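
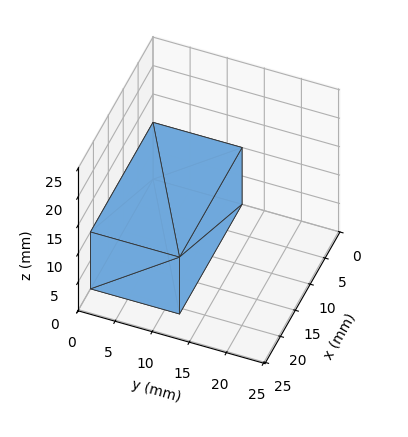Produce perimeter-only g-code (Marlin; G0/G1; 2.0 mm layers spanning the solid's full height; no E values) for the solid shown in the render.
Reading the render: the shape is a rectangular box, roughly 21 × 12 mm footprint and 10 mm tall (dimensions read to the nearest mm from the axis ticks). For the g-code, the solid's height is divided into equal slices at the stated Δz and each level perimeter traced with G1 moves after a G0 lift.

; perimeter-only toolpath
G21 ; units = mm
G90 ; absolute positioning
G28 ; home
; layer 1
G0 Z2.0
G0 X0.0 Y0.0
G1 X21.0 Y0.0
G1 X21.0 Y12.0
G1 X0.0 Y12.0
G1 X0.0 Y0.0
; layer 2
G0 Z4.0
G0 X0.0 Y0.0
G1 X21.0 Y0.0
G1 X21.0 Y12.0
G1 X0.0 Y12.0
G1 X0.0 Y0.0
; layer 3
G0 Z6.0
G0 X0.0 Y0.0
G1 X21.0 Y0.0
G1 X21.0 Y12.0
G1 X0.0 Y12.0
G1 X0.0 Y0.0
; layer 4
G0 Z8.0
G0 X0.0 Y0.0
G1 X21.0 Y0.0
G1 X21.0 Y12.0
G1 X0.0 Y12.0
G1 X0.0 Y0.0
; layer 5
G0 Z10.0
G0 X0.0 Y0.0
G1 X21.0 Y0.0
G1 X21.0 Y12.0
G1 X0.0 Y12.0
G1 X0.0 Y0.0
M2 ; end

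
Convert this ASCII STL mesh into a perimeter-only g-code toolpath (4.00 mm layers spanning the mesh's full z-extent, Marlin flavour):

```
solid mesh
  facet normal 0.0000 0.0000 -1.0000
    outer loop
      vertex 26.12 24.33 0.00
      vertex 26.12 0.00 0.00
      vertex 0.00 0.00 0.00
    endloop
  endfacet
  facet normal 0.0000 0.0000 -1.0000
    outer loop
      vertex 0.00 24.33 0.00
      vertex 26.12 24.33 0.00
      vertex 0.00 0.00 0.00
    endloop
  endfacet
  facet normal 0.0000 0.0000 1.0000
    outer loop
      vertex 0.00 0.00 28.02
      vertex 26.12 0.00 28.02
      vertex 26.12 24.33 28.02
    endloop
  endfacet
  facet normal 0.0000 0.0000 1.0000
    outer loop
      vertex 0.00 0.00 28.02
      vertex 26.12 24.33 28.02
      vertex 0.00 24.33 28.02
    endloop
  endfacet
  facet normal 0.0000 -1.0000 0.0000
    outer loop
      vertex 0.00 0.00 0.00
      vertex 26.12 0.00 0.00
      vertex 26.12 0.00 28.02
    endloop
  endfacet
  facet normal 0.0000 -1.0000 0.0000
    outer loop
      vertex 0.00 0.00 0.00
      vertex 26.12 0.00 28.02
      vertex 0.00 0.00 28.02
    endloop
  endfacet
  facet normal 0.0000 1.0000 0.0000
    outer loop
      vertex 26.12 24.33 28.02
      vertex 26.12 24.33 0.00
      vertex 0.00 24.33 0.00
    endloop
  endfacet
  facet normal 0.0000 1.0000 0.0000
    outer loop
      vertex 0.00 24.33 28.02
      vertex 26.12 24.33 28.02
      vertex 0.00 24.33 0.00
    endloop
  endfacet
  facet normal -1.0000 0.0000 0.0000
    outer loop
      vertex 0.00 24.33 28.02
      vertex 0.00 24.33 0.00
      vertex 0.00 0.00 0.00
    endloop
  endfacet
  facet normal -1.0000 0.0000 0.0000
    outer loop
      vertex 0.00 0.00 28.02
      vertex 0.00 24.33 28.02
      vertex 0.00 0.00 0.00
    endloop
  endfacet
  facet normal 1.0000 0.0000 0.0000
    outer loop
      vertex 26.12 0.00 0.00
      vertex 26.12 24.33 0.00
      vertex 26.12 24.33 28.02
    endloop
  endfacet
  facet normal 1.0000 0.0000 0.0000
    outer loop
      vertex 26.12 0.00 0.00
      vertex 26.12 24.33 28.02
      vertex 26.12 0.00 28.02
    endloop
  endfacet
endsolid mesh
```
; perimeter-only toolpath
G21 ; units = mm
G90 ; absolute positioning
G28 ; home
; layer 1
G0 Z4.00
G0 X0.00 Y0.00
G1 X26.12 Y0.00
G1 X26.12 Y24.33
G1 X0.00 Y24.33
G1 X0.00 Y0.00
; layer 2
G0 Z8.01
G0 X0.00 Y0.00
G1 X26.12 Y0.00
G1 X26.12 Y24.33
G1 X0.00 Y24.33
G1 X0.00 Y0.00
; layer 3
G0 Z12.01
G0 X0.00 Y0.00
G1 X26.12 Y0.00
G1 X26.12 Y24.33
G1 X0.00 Y24.33
G1 X0.00 Y0.00
; layer 4
G0 Z16.01
G0 X0.00 Y0.00
G1 X26.12 Y0.00
G1 X26.12 Y24.33
G1 X0.00 Y24.33
G1 X0.00 Y0.00
; layer 5
G0 Z20.01
G0 X0.00 Y0.00
G1 X26.12 Y0.00
G1 X26.12 Y24.33
G1 X0.00 Y24.33
G1 X0.00 Y0.00
; layer 6
G0 Z24.02
G0 X0.00 Y0.00
G1 X26.12 Y0.00
G1 X26.12 Y24.33
G1 X0.00 Y24.33
G1 X0.00 Y0.00
; layer 7
G0 Z28.02
G0 X0.00 Y0.00
G1 X26.12 Y0.00
G1 X26.12 Y24.33
G1 X0.00 Y24.33
G1 X0.00 Y0.00
M2 ; end

The solid is a rectangular box, roughly 26.1 × 24.3 mm footprint and 28 mm tall. Slicing at Δz = 4.00 mm — 7 equal slices spanning the solid's height, so layer i sits at z = i·h/7 — gives 7 non-empty perimeters. Each is a 4-segment closed polygon; G0 lifts to the layer z and rapids to the start vertex, then G1 traces the edges.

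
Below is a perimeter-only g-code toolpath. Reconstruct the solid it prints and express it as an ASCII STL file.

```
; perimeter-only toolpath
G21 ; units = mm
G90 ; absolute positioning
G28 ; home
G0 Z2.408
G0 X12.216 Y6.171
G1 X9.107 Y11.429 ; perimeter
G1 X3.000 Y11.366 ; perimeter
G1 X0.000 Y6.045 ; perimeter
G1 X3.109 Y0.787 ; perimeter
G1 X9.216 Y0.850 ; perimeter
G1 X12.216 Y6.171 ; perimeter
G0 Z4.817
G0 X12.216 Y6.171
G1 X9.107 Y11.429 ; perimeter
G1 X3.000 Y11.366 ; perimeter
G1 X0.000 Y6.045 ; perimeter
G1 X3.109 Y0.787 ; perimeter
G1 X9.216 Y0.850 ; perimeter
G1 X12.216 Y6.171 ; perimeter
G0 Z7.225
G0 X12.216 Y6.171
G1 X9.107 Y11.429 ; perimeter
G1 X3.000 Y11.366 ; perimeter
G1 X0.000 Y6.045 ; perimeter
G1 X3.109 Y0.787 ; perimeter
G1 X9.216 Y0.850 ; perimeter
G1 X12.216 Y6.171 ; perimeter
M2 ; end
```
solid part
  facet normal 0.0000 0.0000 -1.0000
    outer loop
      vertex 3.000 11.366 0.000
      vertex 9.107 11.429 0.000
      vertex 12.216 6.171 0.000
    endloop
  endfacet
  facet normal 0.0000 0.0000 -1.0000
    outer loop
      vertex 0.000 6.045 0.000
      vertex 3.000 11.366 0.000
      vertex 12.216 6.171 0.000
    endloop
  endfacet
  facet normal 0.0000 0.0000 -1.0000
    outer loop
      vertex 3.109 0.787 0.000
      vertex 0.000 6.045 0.000
      vertex 12.216 6.171 0.000
    endloop
  endfacet
  facet normal 0.0000 0.0000 -1.0000
    outer loop
      vertex 9.216 0.850 0.000
      vertex 3.109 0.787 0.000
      vertex 12.216 6.171 0.000
    endloop
  endfacet
  facet normal 0.0000 0.0000 1.0000
    outer loop
      vertex 12.216 6.171 7.225
      vertex 9.107 11.429 7.225
      vertex 3.000 11.366 7.225
    endloop
  endfacet
  facet normal 0.0000 0.0000 1.0000
    outer loop
      vertex 12.216 6.171 7.225
      vertex 3.000 11.366 7.225
      vertex 0.000 6.045 7.225
    endloop
  endfacet
  facet normal 0.0000 0.0000 1.0000
    outer loop
      vertex 12.216 6.171 7.225
      vertex 0.000 6.045 7.225
      vertex 3.109 0.787 7.225
    endloop
  endfacet
  facet normal 0.0000 0.0000 1.0000
    outer loop
      vertex 12.216 6.171 7.225
      vertex 3.109 0.787 7.225
      vertex 9.216 0.850 7.225
    endloop
  endfacet
  facet normal 0.8608 0.5090 0.0000
    outer loop
      vertex 12.216 6.171 0.000
      vertex 9.107 11.429 0.000
      vertex 9.107 11.429 7.225
    endloop
  endfacet
  facet normal 0.8608 0.5090 0.0000
    outer loop
      vertex 12.216 6.171 0.000
      vertex 9.107 11.429 7.225
      vertex 12.216 6.171 7.225
    endloop
  endfacet
  facet normal -0.0103 0.9999 0.0000
    outer loop
      vertex 9.107 11.429 0.000
      vertex 3.000 11.366 0.000
      vertex 3.000 11.366 7.225
    endloop
  endfacet
  facet normal -0.0103 0.9999 0.0000
    outer loop
      vertex 9.107 11.429 0.000
      vertex 3.000 11.366 7.225
      vertex 9.107 11.429 7.225
    endloop
  endfacet
  facet normal -0.8711 0.4911 0.0000
    outer loop
      vertex 3.000 11.366 0.000
      vertex 0.000 6.045 0.000
      vertex 0.000 6.045 7.225
    endloop
  endfacet
  facet normal -0.8711 0.4911 0.0000
    outer loop
      vertex 3.000 11.366 0.000
      vertex 0.000 6.045 7.225
      vertex 3.000 11.366 7.225
    endloop
  endfacet
  facet normal -0.8608 -0.5090 0.0000
    outer loop
      vertex 0.000 6.045 0.000
      vertex 3.109 0.787 0.000
      vertex 3.109 0.787 7.225
    endloop
  endfacet
  facet normal -0.8608 -0.5090 0.0000
    outer loop
      vertex 0.000 6.045 0.000
      vertex 3.109 0.787 7.225
      vertex 0.000 6.045 7.225
    endloop
  endfacet
  facet normal 0.0103 -0.9999 0.0000
    outer loop
      vertex 3.109 0.787 0.000
      vertex 9.216 0.850 0.000
      vertex 9.216 0.850 7.225
    endloop
  endfacet
  facet normal 0.0103 -0.9999 0.0000
    outer loop
      vertex 3.109 0.787 0.000
      vertex 9.216 0.850 7.225
      vertex 3.109 0.787 7.225
    endloop
  endfacet
  facet normal 0.8711 -0.4911 0.0000
    outer loop
      vertex 9.216 0.850 0.000
      vertex 12.216 6.171 0.000
      vertex 12.216 6.171 7.225
    endloop
  endfacet
  facet normal 0.8711 -0.4911 0.0000
    outer loop
      vertex 9.216 0.850 0.000
      vertex 12.216 6.171 7.225
      vertex 9.216 0.850 7.225
    endloop
  endfacet
endsolid part

The G0 Z moves step by Δz≈2.408 mm. Every layer's G1 loop is the same polygon, so the solid is a straight extrusion of it from z=0 to z≈7.22. Closing with flat bottom and top caps and triangulating gives 20 facets — a regular 6-sided prism (a cylinder approximated with 6 flat sides), circumscribed radius ≈ 6.11 mm, height ≈ 7.22 mm.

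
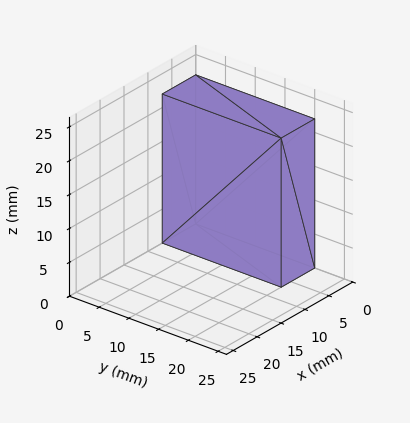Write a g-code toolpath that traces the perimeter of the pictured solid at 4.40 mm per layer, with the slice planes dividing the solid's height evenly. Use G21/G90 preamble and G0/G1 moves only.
Reading the render: the shape is a rectangular box, roughly 7 × 20 mm footprint and 22 mm tall (dimensions read to the nearest mm from the axis ticks). For the g-code, the solid's height is divided into equal slices at the stated Δz and each level perimeter traced with G1 moves after a G0 lift.

; perimeter-only toolpath
G21 ; units = mm
G90 ; absolute positioning
G28 ; home
; layer 1
G0 Z4.40
G0 X0.00 Y0.00
G1 X7.00 Y0.00
G1 X7.00 Y20.00
G1 X0.00 Y20.00
G1 X0.00 Y0.00
; layer 2
G0 Z8.80
G0 X0.00 Y0.00
G1 X7.00 Y0.00
G1 X7.00 Y20.00
G1 X0.00 Y20.00
G1 X0.00 Y0.00
; layer 3
G0 Z13.20
G0 X0.00 Y0.00
G1 X7.00 Y0.00
G1 X7.00 Y20.00
G1 X0.00 Y20.00
G1 X0.00 Y0.00
; layer 4
G0 Z17.60
G0 X0.00 Y0.00
G1 X7.00 Y0.00
G1 X7.00 Y20.00
G1 X0.00 Y20.00
G1 X0.00 Y0.00
; layer 5
G0 Z22.00
G0 X0.00 Y0.00
G1 X7.00 Y0.00
G1 X7.00 Y20.00
G1 X0.00 Y20.00
G1 X0.00 Y0.00
M2 ; end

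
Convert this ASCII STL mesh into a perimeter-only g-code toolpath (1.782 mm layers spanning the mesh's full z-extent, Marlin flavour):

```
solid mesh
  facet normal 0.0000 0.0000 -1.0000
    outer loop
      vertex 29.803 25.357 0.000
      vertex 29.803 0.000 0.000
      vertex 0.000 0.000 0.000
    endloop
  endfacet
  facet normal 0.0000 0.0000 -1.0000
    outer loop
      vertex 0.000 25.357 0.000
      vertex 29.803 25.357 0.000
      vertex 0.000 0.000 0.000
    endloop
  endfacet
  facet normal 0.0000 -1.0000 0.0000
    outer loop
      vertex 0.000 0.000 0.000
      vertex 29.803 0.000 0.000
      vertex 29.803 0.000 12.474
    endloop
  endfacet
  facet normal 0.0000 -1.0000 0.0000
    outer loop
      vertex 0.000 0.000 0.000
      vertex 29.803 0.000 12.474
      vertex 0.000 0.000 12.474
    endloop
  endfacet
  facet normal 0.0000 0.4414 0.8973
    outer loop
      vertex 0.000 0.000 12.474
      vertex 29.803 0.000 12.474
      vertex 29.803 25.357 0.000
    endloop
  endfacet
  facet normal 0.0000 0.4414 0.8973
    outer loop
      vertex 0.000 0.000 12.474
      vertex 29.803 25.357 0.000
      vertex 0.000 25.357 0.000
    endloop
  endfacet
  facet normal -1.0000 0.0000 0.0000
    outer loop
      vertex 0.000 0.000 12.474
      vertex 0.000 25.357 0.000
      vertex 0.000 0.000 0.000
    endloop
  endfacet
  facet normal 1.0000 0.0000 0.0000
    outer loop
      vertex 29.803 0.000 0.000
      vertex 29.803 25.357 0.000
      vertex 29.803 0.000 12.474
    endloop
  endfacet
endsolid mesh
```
; perimeter-only toolpath
G21 ; units = mm
G90 ; absolute positioning
G28 ; home
; layer 1
G0 Z1.782
G0 X0.000 Y0.000
G1 X29.803 Y0.000
G1 X29.803 Y21.735
G1 X0.000 Y21.735
G1 X0.000 Y0.000
; layer 2
G0 Z3.564
G0 X0.000 Y0.000
G1 X29.803 Y0.000
G1 X29.803 Y18.112
G1 X0.000 Y18.112
G1 X0.000 Y0.000
; layer 3
G0 Z5.346
G0 X0.000 Y0.000
G1 X29.803 Y0.000
G1 X29.803 Y14.490
G1 X0.000 Y14.490
G1 X0.000 Y0.000
; layer 4
G0 Z7.128
G0 X0.000 Y0.000
G1 X29.803 Y0.000
G1 X29.803 Y10.867
G1 X0.000 Y10.867
G1 X0.000 Y0.000
; layer 5
G0 Z8.910
G0 X0.000 Y0.000
G1 X29.803 Y0.000
G1 X29.803 Y7.245
G1 X0.000 Y7.245
G1 X0.000 Y0.000
; layer 6
G0 Z10.692
G0 X0.000 Y0.000
G1 X29.803 Y0.000
G1 X29.803 Y3.622
G1 X0.000 Y3.622
G1 X0.000 Y0.000
M2 ; end

The solid is a wedge (ramp): 29.8 × 25.4 mm base, rising to 12.5 mm along the y=0 edge and sloping linearly to z=0 at y=25.4. Slicing at Δz = 1.782 mm — 7 equal slices spanning the solid's height, so layer i sits at z = i·h/7 — gives 6 non-empty perimeters. Each is a 4-segment closed polygon; G0 lifts to the layer z and rapids to the start vertex, then G1 traces the edges. The cross-section shrinks linearly with z (the slice at the apex is degenerate and omitted).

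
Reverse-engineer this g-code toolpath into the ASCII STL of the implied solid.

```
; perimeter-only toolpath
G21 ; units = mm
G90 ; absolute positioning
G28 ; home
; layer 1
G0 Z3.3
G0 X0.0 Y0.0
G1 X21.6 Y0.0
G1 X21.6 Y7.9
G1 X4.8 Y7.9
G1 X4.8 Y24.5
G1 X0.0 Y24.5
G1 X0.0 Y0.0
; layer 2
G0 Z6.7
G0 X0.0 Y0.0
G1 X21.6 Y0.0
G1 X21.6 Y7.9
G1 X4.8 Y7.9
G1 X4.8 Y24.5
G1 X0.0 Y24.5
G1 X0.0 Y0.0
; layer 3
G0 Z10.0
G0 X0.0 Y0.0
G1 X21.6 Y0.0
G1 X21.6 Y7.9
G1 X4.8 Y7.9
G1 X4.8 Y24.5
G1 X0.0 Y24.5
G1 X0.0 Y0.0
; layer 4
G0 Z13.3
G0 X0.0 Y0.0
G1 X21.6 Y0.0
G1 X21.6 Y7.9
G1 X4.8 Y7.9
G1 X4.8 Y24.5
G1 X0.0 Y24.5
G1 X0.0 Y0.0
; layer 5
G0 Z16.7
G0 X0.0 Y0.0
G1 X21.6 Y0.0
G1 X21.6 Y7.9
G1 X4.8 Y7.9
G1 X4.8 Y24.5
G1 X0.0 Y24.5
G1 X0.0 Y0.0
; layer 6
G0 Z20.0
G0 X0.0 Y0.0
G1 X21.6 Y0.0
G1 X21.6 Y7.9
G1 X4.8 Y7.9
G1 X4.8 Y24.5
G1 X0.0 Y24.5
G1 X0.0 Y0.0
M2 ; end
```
solid part
  facet normal 0.0000 0.0000 -1.0000
    outer loop
      vertex 21.6 7.9 0.0
      vertex 21.6 0.0 0.0
      vertex 0.0 0.0 0.0
    endloop
  endfacet
  facet normal 0.0000 0.0000 -1.0000
    outer loop
      vertex 4.8 7.9 0.0
      vertex 21.6 7.9 0.0
      vertex 0.0 0.0 0.0
    endloop
  endfacet
  facet normal 0.0000 0.0000 -1.0000
    outer loop
      vertex 4.8 24.5 0.0
      vertex 4.8 7.9 0.0
      vertex 0.0 0.0 0.0
    endloop
  endfacet
  facet normal 0.0000 0.0000 -1.0000
    outer loop
      vertex 0.0 24.5 0.0
      vertex 4.8 24.5 0.0
      vertex 0.0 0.0 0.0
    endloop
  endfacet
  facet normal 0.0000 0.0000 1.0000
    outer loop
      vertex 0.0 0.0 20.0
      vertex 21.6 0.0 20.0
      vertex 21.6 7.9 20.0
    endloop
  endfacet
  facet normal 0.0000 0.0000 1.0000
    outer loop
      vertex 0.0 0.0 20.0
      vertex 21.6 7.9 20.0
      vertex 4.8 7.9 20.0
    endloop
  endfacet
  facet normal 0.0000 0.0000 1.0000
    outer loop
      vertex 0.0 0.0 20.0
      vertex 4.8 7.9 20.0
      vertex 4.8 24.5 20.0
    endloop
  endfacet
  facet normal 0.0000 0.0000 1.0000
    outer loop
      vertex 0.0 0.0 20.0
      vertex 4.8 24.5 20.0
      vertex 0.0 24.5 20.0
    endloop
  endfacet
  facet normal 0.0000 -1.0000 0.0000
    outer loop
      vertex 0.0 0.0 0.0
      vertex 21.6 0.0 0.0
      vertex 21.6 0.0 20.0
    endloop
  endfacet
  facet normal 0.0000 -1.0000 0.0000
    outer loop
      vertex 0.0 0.0 0.0
      vertex 21.6 0.0 20.0
      vertex 0.0 0.0 20.0
    endloop
  endfacet
  facet normal 1.0000 0.0000 0.0000
    outer loop
      vertex 21.6 0.0 0.0
      vertex 21.6 7.9 0.0
      vertex 21.6 7.9 20.0
    endloop
  endfacet
  facet normal 1.0000 0.0000 0.0000
    outer loop
      vertex 21.6 0.0 0.0
      vertex 21.6 7.9 20.0
      vertex 21.6 0.0 20.0
    endloop
  endfacet
  facet normal 0.0000 1.0000 0.0000
    outer loop
      vertex 21.6 7.9 0.0
      vertex 4.8 7.9 0.0
      vertex 4.8 7.9 20.0
    endloop
  endfacet
  facet normal 0.0000 1.0000 0.0000
    outer loop
      vertex 21.6 7.9 0.0
      vertex 4.8 7.9 20.0
      vertex 21.6 7.9 20.0
    endloop
  endfacet
  facet normal 1.0000 0.0000 0.0000
    outer loop
      vertex 4.8 7.9 0.0
      vertex 4.8 24.5 0.0
      vertex 4.8 24.5 20.0
    endloop
  endfacet
  facet normal 1.0000 0.0000 0.0000
    outer loop
      vertex 4.8 7.9 0.0
      vertex 4.8 24.5 20.0
      vertex 4.8 7.9 20.0
    endloop
  endfacet
  facet normal 0.0000 1.0000 0.0000
    outer loop
      vertex 4.8 24.5 0.0
      vertex 0.0 24.5 0.0
      vertex 0.0 24.5 20.0
    endloop
  endfacet
  facet normal 0.0000 1.0000 0.0000
    outer loop
      vertex 4.8 24.5 0.0
      vertex 0.0 24.5 20.0
      vertex 4.8 24.5 20.0
    endloop
  endfacet
  facet normal -1.0000 0.0000 0.0000
    outer loop
      vertex 0.0 24.5 0.0
      vertex 0.0 0.0 0.0
      vertex 0.0 0.0 20.0
    endloop
  endfacet
  facet normal -1.0000 0.0000 0.0000
    outer loop
      vertex 0.0 24.5 0.0
      vertex 0.0 0.0 20.0
      vertex 0.0 24.5 20.0
    endloop
  endfacet
endsolid part

The G0 Z moves step by Δz≈3.3 mm. Every layer's G1 loop is the same polygon, so the solid is a straight extrusion of it from z=0 to z≈20. Closing with flat bottom and top caps and triangulating gives 20 facets — an L-shaped prism: outer 21.6 × 24.5 mm, arm thicknesses ≈ 7.9 mm (horizontal) and 4.8 mm (vertical), extruded 20 mm in z.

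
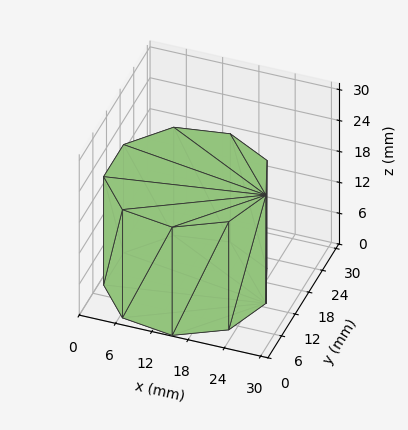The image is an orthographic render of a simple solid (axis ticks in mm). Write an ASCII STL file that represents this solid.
Reading the render: the shape is a regular 9-sided prism (a cylinder approximated with 9 flat sides), circumscribed radius ≈ 13 mm, height ≈ 21 mm (dimensions read to the nearest mm from the axis ticks). For the STL, each face is triangulated and given an outward normal.

solid part
  facet normal 0.0000 0.0000 -1.0000
    outer loop
      vertex 15.3 25.8 0.0
      vertex 23.0 21.4 0.0
      vertex 26.0 13.0 0.0
    endloop
  endfacet
  facet normal 0.0000 0.0000 -1.0000
    outer loop
      vertex 6.5 24.3 0.0
      vertex 15.3 25.8 0.0
      vertex 26.0 13.0 0.0
    endloop
  endfacet
  facet normal 0.0000 0.0000 -1.0000
    outer loop
      vertex 0.8 17.4 0.0
      vertex 6.5 24.3 0.0
      vertex 26.0 13.0 0.0
    endloop
  endfacet
  facet normal 0.0000 0.0000 -1.0000
    outer loop
      vertex 0.8 8.6 0.0
      vertex 0.8 17.4 0.0
      vertex 26.0 13.0 0.0
    endloop
  endfacet
  facet normal 0.0000 0.0000 -1.0000
    outer loop
      vertex 6.5 1.7 0.0
      vertex 0.8 8.6 0.0
      vertex 26.0 13.0 0.0
    endloop
  endfacet
  facet normal 0.0000 0.0000 -1.0000
    outer loop
      vertex 15.3 0.2 0.0
      vertex 6.5 1.7 0.0
      vertex 26.0 13.0 0.0
    endloop
  endfacet
  facet normal 0.0000 0.0000 -1.0000
    outer loop
      vertex 23.0 4.6 0.0
      vertex 15.3 0.2 0.0
      vertex 26.0 13.0 0.0
    endloop
  endfacet
  facet normal 0.0000 0.0000 1.0000
    outer loop
      vertex 26.0 13.0 21.0
      vertex 23.0 21.4 21.0
      vertex 15.3 25.8 21.0
    endloop
  endfacet
  facet normal 0.0000 0.0000 1.0000
    outer loop
      vertex 26.0 13.0 21.0
      vertex 15.3 25.8 21.0
      vertex 6.5 24.3 21.0
    endloop
  endfacet
  facet normal 0.0000 0.0000 1.0000
    outer loop
      vertex 26.0 13.0 21.0
      vertex 6.5 24.3 21.0
      vertex 0.8 17.4 21.0
    endloop
  endfacet
  facet normal 0.0000 0.0000 1.0000
    outer loop
      vertex 26.0 13.0 21.0
      vertex 0.8 17.4 21.0
      vertex 0.8 8.6 21.0
    endloop
  endfacet
  facet normal 0.0000 0.0000 1.0000
    outer loop
      vertex 26.0 13.0 21.0
      vertex 0.8 8.6 21.0
      vertex 6.5 1.7 21.0
    endloop
  endfacet
  facet normal 0.0000 0.0000 1.0000
    outer loop
      vertex 26.0 13.0 21.0
      vertex 6.5 1.7 21.0
      vertex 15.3 0.2 21.0
    endloop
  endfacet
  facet normal 0.0000 0.0000 1.0000
    outer loop
      vertex 26.0 13.0 21.0
      vertex 15.3 0.2 21.0
      vertex 23.0 4.6 21.0
    endloop
  endfacet
  facet normal 0.9417 0.3363 0.0000
    outer loop
      vertex 26.0 13.0 0.0
      vertex 23.0 21.4 0.0
      vertex 23.0 21.4 21.0
    endloop
  endfacet
  facet normal 0.9417 0.3363 0.0000
    outer loop
      vertex 26.0 13.0 0.0
      vertex 23.0 21.4 21.0
      vertex 26.0 13.0 21.0
    endloop
  endfacet
  facet normal 0.4961 0.8682 0.0000
    outer loop
      vertex 23.0 21.4 0.0
      vertex 15.3 25.8 0.0
      vertex 15.3 25.8 21.0
    endloop
  endfacet
  facet normal 0.4961 0.8682 0.0000
    outer loop
      vertex 23.0 21.4 0.0
      vertex 15.3 25.8 21.0
      vertex 23.0 21.4 21.0
    endloop
  endfacet
  facet normal -0.1680 0.9858 0.0000
    outer loop
      vertex 15.3 25.8 0.0
      vertex 6.5 24.3 0.0
      vertex 6.5 24.3 21.0
    endloop
  endfacet
  facet normal -0.1680 0.9858 0.0000
    outer loop
      vertex 15.3 25.8 0.0
      vertex 6.5 24.3 21.0
      vertex 15.3 25.8 21.0
    endloop
  endfacet
  facet normal -0.7710 0.6369 0.0000
    outer loop
      vertex 6.5 24.3 0.0
      vertex 0.8 17.4 0.0
      vertex 0.8 17.4 21.0
    endloop
  endfacet
  facet normal -0.7710 0.6369 0.0000
    outer loop
      vertex 6.5 24.3 0.0
      vertex 0.8 17.4 21.0
      vertex 6.5 24.3 21.0
    endloop
  endfacet
  facet normal -1.0000 0.0000 0.0000
    outer loop
      vertex 0.8 17.4 0.0
      vertex 0.8 8.6 0.0
      vertex 0.8 8.6 21.0
    endloop
  endfacet
  facet normal -1.0000 0.0000 0.0000
    outer loop
      vertex 0.8 17.4 0.0
      vertex 0.8 8.6 21.0
      vertex 0.8 17.4 21.0
    endloop
  endfacet
  facet normal -0.7710 -0.6369 0.0000
    outer loop
      vertex 0.8 8.6 0.0
      vertex 6.5 1.7 0.0
      vertex 6.5 1.7 21.0
    endloop
  endfacet
  facet normal -0.7710 -0.6369 0.0000
    outer loop
      vertex 0.8 8.6 0.0
      vertex 6.5 1.7 21.0
      vertex 0.8 8.6 21.0
    endloop
  endfacet
  facet normal -0.1680 -0.9858 0.0000
    outer loop
      vertex 6.5 1.7 0.0
      vertex 15.3 0.2 0.0
      vertex 15.3 0.2 21.0
    endloop
  endfacet
  facet normal -0.1680 -0.9858 0.0000
    outer loop
      vertex 6.5 1.7 0.0
      vertex 15.3 0.2 21.0
      vertex 6.5 1.7 21.0
    endloop
  endfacet
  facet normal 0.4961 -0.8682 0.0000
    outer loop
      vertex 15.3 0.2 0.0
      vertex 23.0 4.6 0.0
      vertex 23.0 4.6 21.0
    endloop
  endfacet
  facet normal 0.4961 -0.8682 0.0000
    outer loop
      vertex 15.3 0.2 0.0
      vertex 23.0 4.6 21.0
      vertex 15.3 0.2 21.0
    endloop
  endfacet
  facet normal 0.9417 -0.3363 0.0000
    outer loop
      vertex 23.0 4.6 0.0
      vertex 26.0 13.0 0.0
      vertex 26.0 13.0 21.0
    endloop
  endfacet
  facet normal 0.9417 -0.3363 0.0000
    outer loop
      vertex 23.0 4.6 0.0
      vertex 26.0 13.0 21.0
      vertex 23.0 4.6 21.0
    endloop
  endfacet
endsolid part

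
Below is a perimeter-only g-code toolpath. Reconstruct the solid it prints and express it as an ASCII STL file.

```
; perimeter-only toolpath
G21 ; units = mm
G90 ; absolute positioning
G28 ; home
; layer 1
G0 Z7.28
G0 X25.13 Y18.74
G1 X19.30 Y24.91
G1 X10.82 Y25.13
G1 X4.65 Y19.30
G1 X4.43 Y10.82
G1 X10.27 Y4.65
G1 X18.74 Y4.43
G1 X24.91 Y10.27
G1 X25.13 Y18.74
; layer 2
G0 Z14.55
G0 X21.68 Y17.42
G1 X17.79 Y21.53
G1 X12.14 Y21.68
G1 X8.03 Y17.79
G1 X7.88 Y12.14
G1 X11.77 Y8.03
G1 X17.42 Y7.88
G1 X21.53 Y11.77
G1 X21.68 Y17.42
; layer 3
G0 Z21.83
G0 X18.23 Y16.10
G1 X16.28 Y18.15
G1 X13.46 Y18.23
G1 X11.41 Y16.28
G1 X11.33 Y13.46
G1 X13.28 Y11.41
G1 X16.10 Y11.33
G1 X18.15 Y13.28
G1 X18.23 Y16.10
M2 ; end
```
solid part
  facet normal 0.0000 0.0000 -1.0000
    outer loop
      vertex 9.50 28.58 0.00
      vertex 20.80 28.28 0.00
      vertex 28.58 20.06 0.00
    endloop
  endfacet
  facet normal 0.0000 0.0000 -1.0000
    outer loop
      vertex 1.28 20.80 0.00
      vertex 9.50 28.58 0.00
      vertex 28.58 20.06 0.00
    endloop
  endfacet
  facet normal 0.0000 0.0000 -1.0000
    outer loop
      vertex 0.98 9.50 0.00
      vertex 1.28 20.80 0.00
      vertex 28.58 20.06 0.00
    endloop
  endfacet
  facet normal 0.0000 0.0000 -1.0000
    outer loop
      vertex 8.76 1.28 0.00
      vertex 0.98 9.50 0.00
      vertex 28.58 20.06 0.00
    endloop
  endfacet
  facet normal 0.0000 0.0000 -1.0000
    outer loop
      vertex 20.06 0.98 0.00
      vertex 8.76 1.28 0.00
      vertex 28.58 20.06 0.00
    endloop
  endfacet
  facet normal 0.0000 0.0000 -1.0000
    outer loop
      vertex 28.28 8.76 0.00
      vertex 20.06 0.98 0.00
      vertex 28.58 20.06 0.00
    endloop
  endfacet
  facet normal 0.6575 0.6223 0.4247
    outer loop
      vertex 28.58 20.06 0.00
      vertex 20.80 28.28 0.00
      vertex 14.78 14.78 29.10
    endloop
  endfacet
  facet normal 0.0240 0.9050 0.4248
    outer loop
      vertex 20.80 28.28 0.00
      vertex 9.50 28.58 0.00
      vertex 14.78 14.78 29.10
    endloop
  endfacet
  facet normal -0.6223 0.6575 0.4247
    outer loop
      vertex 9.50 28.58 0.00
      vertex 1.28 20.80 0.00
      vertex 14.78 14.78 29.10
    endloop
  endfacet
  facet normal -0.9050 0.0240 0.4248
    outer loop
      vertex 1.28 20.80 0.00
      vertex 0.98 9.50 0.00
      vertex 14.78 14.78 29.10
    endloop
  endfacet
  facet normal -0.6575 -0.6223 0.4247
    outer loop
      vertex 0.98 9.50 0.00
      vertex 8.76 1.28 0.00
      vertex 14.78 14.78 29.10
    endloop
  endfacet
  facet normal -0.0240 -0.9050 0.4248
    outer loop
      vertex 8.76 1.28 0.00
      vertex 20.06 0.98 0.00
      vertex 14.78 14.78 29.10
    endloop
  endfacet
  facet normal 0.6223 -0.6575 0.4247
    outer loop
      vertex 20.06 0.98 0.00
      vertex 28.28 8.76 0.00
      vertex 14.78 14.78 29.10
    endloop
  endfacet
  facet normal 0.9050 -0.0240 0.4248
    outer loop
      vertex 28.28 8.76 0.00
      vertex 28.58 20.06 0.00
      vertex 14.78 14.78 29.10
    endloop
  endfacet
endsolid part

The G0 Z moves step by Δz≈7.28 mm. The G1 loops shrink linearly with z, so the solid tapers from its base footprint up to z≈29.1. Closing with a flat bottom cap and the tapered top and triangulating gives 14 facets — a regular 8-sided pyramid, base circumscribed radius ≈ 14.8 mm, apex at z ≈ 29.1 mm.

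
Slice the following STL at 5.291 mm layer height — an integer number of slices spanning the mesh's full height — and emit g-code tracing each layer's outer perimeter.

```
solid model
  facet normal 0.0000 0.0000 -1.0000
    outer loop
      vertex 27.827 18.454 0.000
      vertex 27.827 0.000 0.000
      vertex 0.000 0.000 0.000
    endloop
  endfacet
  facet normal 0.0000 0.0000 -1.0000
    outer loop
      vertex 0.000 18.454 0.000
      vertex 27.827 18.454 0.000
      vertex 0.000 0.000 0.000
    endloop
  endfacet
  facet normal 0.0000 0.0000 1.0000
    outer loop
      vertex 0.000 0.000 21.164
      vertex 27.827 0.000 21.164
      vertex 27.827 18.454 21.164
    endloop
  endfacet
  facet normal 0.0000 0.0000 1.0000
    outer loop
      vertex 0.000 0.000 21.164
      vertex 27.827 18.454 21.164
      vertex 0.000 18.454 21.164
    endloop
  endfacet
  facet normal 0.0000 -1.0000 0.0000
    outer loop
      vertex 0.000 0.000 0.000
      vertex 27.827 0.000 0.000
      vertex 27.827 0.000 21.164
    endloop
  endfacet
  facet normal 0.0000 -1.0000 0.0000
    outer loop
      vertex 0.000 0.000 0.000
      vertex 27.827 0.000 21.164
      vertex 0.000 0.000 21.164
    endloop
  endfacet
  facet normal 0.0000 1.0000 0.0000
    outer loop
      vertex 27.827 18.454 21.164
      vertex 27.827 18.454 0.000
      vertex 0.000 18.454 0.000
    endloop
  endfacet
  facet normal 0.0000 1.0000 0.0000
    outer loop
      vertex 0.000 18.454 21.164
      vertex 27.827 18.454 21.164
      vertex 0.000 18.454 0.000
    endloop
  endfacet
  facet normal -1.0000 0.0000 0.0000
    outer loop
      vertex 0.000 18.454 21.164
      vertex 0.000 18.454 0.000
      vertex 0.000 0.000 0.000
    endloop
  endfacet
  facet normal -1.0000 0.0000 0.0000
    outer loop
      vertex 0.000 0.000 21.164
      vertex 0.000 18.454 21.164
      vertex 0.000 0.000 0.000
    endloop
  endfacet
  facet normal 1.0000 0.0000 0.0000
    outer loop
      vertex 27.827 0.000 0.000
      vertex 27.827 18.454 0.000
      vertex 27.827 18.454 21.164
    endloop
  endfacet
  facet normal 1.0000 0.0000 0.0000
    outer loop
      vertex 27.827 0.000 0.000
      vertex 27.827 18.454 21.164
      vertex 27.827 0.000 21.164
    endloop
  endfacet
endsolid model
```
; perimeter-only toolpath
G21 ; units = mm
G90 ; absolute positioning
G28 ; home
; layer 1
G0 Z5.291
G0 X0.000 Y0.000
G1 X27.827 Y0.000
G1 X27.827 Y18.454
G1 X0.000 Y18.454
G1 X0.000 Y0.000
; layer 2
G0 Z10.582
G0 X0.000 Y0.000
G1 X27.827 Y0.000
G1 X27.827 Y18.454
G1 X0.000 Y18.454
G1 X0.000 Y0.000
; layer 3
G0 Z15.873
G0 X0.000 Y0.000
G1 X27.827 Y0.000
G1 X27.827 Y18.454
G1 X0.000 Y18.454
G1 X0.000 Y0.000
; layer 4
G0 Z21.164
G0 X0.000 Y0.000
G1 X27.827 Y0.000
G1 X27.827 Y18.454
G1 X0.000 Y18.454
G1 X0.000 Y0.000
M2 ; end

The solid is a rectangular box, roughly 27.8 × 18.5 mm footprint and 21.2 mm tall. Slicing at Δz = 5.291 mm — 4 equal slices spanning the solid's height, so layer i sits at z = i·h/4 — gives 4 non-empty perimeters. Each is a 4-segment closed polygon; G0 lifts to the layer z and rapids to the start vertex, then G1 traces the edges.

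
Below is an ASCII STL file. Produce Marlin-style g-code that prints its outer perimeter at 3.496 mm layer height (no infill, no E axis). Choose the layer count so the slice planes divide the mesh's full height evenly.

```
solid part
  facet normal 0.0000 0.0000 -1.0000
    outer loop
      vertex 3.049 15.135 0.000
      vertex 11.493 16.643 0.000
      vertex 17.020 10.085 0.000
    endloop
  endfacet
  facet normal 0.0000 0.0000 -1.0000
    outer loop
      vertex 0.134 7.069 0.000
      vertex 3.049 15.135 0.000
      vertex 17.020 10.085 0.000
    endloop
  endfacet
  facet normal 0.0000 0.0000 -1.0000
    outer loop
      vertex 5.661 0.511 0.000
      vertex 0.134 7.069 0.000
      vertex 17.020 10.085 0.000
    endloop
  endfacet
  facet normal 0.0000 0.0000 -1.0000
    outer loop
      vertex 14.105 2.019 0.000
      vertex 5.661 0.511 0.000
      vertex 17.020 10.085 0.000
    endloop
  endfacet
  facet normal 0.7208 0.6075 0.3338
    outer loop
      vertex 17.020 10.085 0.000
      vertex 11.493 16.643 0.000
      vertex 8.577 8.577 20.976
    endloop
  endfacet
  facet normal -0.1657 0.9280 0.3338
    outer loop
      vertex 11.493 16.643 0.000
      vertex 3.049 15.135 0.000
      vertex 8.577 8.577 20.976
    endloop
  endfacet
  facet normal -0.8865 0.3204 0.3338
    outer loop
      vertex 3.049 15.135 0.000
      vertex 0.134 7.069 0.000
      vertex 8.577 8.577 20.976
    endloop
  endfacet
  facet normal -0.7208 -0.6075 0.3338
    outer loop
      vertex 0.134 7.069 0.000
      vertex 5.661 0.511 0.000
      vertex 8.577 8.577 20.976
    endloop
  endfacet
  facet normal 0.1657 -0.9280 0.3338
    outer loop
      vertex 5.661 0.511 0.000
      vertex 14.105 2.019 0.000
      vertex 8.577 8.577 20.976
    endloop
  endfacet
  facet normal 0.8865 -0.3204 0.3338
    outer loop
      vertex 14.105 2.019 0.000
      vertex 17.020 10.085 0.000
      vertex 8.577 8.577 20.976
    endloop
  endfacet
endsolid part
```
; perimeter-only toolpath
G21 ; units = mm
G90 ; absolute positioning
G28 ; home
; layer 1
G0 Z3.496
G0 X15.613 Y9.834
G1 X11.007 Y15.299
G1 X3.970 Y14.042
G1 X1.541 Y7.320
G1 X6.147 Y1.855
G1 X13.184 Y3.112
G1 X15.613 Y9.834
; layer 2
G0 Z6.992
G0 X14.206 Y9.582
G1 X10.521 Y13.954
G1 X4.892 Y12.949
G1 X2.948 Y7.572
G1 X6.633 Y3.200
G1 X12.262 Y4.205
G1 X14.206 Y9.582
; layer 3
G0 Z10.488
G0 X12.799 Y9.331
G1 X10.035 Y12.610
G1 X5.813 Y11.856
G1 X4.356 Y7.823
G1 X7.119 Y4.544
G1 X11.341 Y5.298
G1 X12.799 Y9.331
; layer 4
G0 Z13.984
G0 X11.391 Y9.080
G1 X9.549 Y11.266
G1 X6.734 Y10.763
G1 X5.763 Y8.074
G1 X7.605 Y5.888
G1 X10.420 Y6.391
G1 X11.391 Y9.080
; layer 5
G0 Z17.480
G0 X9.984 Y8.828
G1 X9.063 Y9.921
G1 X7.656 Y9.670
G1 X7.170 Y8.326
G1 X8.091 Y7.233
G1 X9.498 Y7.484
G1 X9.984 Y8.828
M2 ; end

The solid is a regular 6-sided pyramid, base circumscribed radius ≈ 8.58 mm, apex at z ≈ 21 mm. Slicing at Δz = 3.496 mm — 6 equal slices spanning the solid's height, so layer i sits at z = i·h/6 — gives 5 non-empty perimeters. Each is a 6-segment closed polygon; G0 lifts to the layer z and rapids to the start vertex, then G1 traces the edges. The cross-section shrinks linearly with z (the slice at the apex is degenerate and omitted).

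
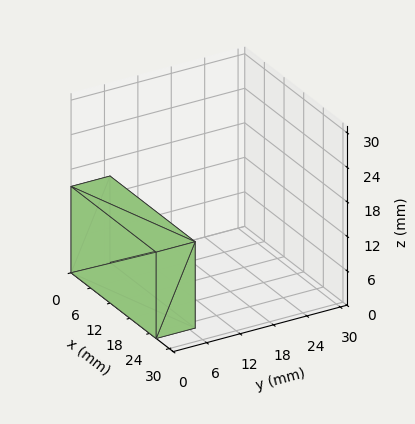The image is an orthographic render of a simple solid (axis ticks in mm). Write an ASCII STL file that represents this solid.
Reading the render: the shape is a rectangular box, roughly 26 × 7 mm footprint and 15 mm tall (dimensions read to the nearest mm from the axis ticks). For the STL, each face is triangulated and given an outward normal.

solid part
  facet normal 0.0000 0.0000 -1.0000
    outer loop
      vertex 26.00 7.00 0.00
      vertex 26.00 0.00 0.00
      vertex 0.00 0.00 0.00
    endloop
  endfacet
  facet normal 0.0000 0.0000 -1.0000
    outer loop
      vertex 0.00 7.00 0.00
      vertex 26.00 7.00 0.00
      vertex 0.00 0.00 0.00
    endloop
  endfacet
  facet normal 0.0000 0.0000 1.0000
    outer loop
      vertex 0.00 0.00 15.00
      vertex 26.00 0.00 15.00
      vertex 26.00 7.00 15.00
    endloop
  endfacet
  facet normal 0.0000 0.0000 1.0000
    outer loop
      vertex 0.00 0.00 15.00
      vertex 26.00 7.00 15.00
      vertex 0.00 7.00 15.00
    endloop
  endfacet
  facet normal 0.0000 -1.0000 0.0000
    outer loop
      vertex 0.00 0.00 0.00
      vertex 26.00 0.00 0.00
      vertex 26.00 0.00 15.00
    endloop
  endfacet
  facet normal 0.0000 -1.0000 0.0000
    outer loop
      vertex 0.00 0.00 0.00
      vertex 26.00 0.00 15.00
      vertex 0.00 0.00 15.00
    endloop
  endfacet
  facet normal 0.0000 1.0000 0.0000
    outer loop
      vertex 26.00 7.00 15.00
      vertex 26.00 7.00 0.00
      vertex 0.00 7.00 0.00
    endloop
  endfacet
  facet normal 0.0000 1.0000 0.0000
    outer loop
      vertex 0.00 7.00 15.00
      vertex 26.00 7.00 15.00
      vertex 0.00 7.00 0.00
    endloop
  endfacet
  facet normal -1.0000 0.0000 0.0000
    outer loop
      vertex 0.00 7.00 15.00
      vertex 0.00 7.00 0.00
      vertex 0.00 0.00 0.00
    endloop
  endfacet
  facet normal -1.0000 0.0000 0.0000
    outer loop
      vertex 0.00 0.00 15.00
      vertex 0.00 7.00 15.00
      vertex 0.00 0.00 0.00
    endloop
  endfacet
  facet normal 1.0000 0.0000 0.0000
    outer loop
      vertex 26.00 0.00 0.00
      vertex 26.00 7.00 0.00
      vertex 26.00 7.00 15.00
    endloop
  endfacet
  facet normal 1.0000 0.0000 0.0000
    outer loop
      vertex 26.00 0.00 0.00
      vertex 26.00 7.00 15.00
      vertex 26.00 0.00 15.00
    endloop
  endfacet
endsolid part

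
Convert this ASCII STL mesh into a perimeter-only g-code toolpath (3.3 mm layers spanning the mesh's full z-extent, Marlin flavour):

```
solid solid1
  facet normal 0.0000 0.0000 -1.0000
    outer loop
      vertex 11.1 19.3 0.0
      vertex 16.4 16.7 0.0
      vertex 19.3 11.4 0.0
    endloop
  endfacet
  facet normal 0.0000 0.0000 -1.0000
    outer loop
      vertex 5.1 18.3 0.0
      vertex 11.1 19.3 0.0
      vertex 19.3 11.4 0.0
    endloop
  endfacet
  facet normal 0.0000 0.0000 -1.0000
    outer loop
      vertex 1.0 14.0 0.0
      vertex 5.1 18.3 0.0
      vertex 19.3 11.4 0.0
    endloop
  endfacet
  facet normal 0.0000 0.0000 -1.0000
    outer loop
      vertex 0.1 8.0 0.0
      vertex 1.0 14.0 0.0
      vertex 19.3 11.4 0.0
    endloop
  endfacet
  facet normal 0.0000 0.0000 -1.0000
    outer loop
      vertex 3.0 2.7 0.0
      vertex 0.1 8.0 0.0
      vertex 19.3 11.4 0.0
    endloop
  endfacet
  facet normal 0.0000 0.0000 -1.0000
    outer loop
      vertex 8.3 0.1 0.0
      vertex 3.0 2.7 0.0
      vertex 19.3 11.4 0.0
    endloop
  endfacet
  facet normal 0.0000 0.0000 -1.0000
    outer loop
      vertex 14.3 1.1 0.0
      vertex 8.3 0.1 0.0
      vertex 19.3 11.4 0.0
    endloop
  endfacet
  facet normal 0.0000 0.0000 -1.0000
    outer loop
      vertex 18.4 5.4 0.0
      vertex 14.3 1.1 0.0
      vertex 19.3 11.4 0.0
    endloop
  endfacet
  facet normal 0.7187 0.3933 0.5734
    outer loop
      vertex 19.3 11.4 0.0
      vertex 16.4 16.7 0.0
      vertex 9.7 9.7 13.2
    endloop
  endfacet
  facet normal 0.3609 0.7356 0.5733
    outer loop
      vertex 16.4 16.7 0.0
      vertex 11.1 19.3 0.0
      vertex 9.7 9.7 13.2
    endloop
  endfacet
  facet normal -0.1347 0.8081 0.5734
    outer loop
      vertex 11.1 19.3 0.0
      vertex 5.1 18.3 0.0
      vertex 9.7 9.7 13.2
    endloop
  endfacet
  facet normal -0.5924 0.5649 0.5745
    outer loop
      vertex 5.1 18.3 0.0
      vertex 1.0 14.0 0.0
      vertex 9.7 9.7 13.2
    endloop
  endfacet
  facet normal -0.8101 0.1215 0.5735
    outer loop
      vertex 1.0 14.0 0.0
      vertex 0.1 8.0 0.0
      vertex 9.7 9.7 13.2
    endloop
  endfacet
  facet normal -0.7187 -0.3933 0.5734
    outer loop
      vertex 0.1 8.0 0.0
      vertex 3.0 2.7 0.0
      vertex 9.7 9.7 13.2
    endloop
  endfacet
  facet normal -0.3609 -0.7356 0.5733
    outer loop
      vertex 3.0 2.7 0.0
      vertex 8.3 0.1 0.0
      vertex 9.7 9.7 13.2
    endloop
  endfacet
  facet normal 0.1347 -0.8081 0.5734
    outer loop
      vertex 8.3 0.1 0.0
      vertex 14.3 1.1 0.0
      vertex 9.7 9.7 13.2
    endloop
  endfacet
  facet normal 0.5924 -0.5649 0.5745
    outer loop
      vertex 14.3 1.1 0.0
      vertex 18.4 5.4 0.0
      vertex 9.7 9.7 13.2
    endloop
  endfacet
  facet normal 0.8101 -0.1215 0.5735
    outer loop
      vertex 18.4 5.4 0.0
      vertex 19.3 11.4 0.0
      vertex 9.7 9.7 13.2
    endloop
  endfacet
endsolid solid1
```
; perimeter-only toolpath
G21 ; units = mm
G90 ; absolute positioning
G28 ; home
; layer 1
G0 Z3.3
G0 X16.9 Y11.0
G1 X14.7 Y14.9
G1 X10.8 Y16.9
G1 X6.2 Y16.2
G1 X3.2 Y12.9
G1 X2.5 Y8.4
G1 X4.7 Y4.5
G1 X8.7 Y2.5
G1 X13.2 Y3.2
G1 X16.2 Y6.5
G1 X16.9 Y11.0
; layer 2
G0 Z6.6
G0 X14.5 Y10.6
G1 X13.0 Y13.2
G1 X10.4 Y14.5
G1 X7.4 Y14.0
G1 X5.3 Y11.8
G1 X4.9 Y8.8
G1 X6.3 Y6.2
G1 X9.0 Y4.9
G1 X12.0 Y5.4
G1 X14.0 Y7.5
G1 X14.5 Y10.6
; layer 3
G0 Z9.9
G0 X12.1 Y10.1
G1 X11.4 Y11.4
G1 X10.1 Y12.1
G1 X8.5 Y11.9
G1 X7.5 Y10.8
G1 X7.3 Y9.3
G1 X8.0 Y7.9
G1 X9.3 Y7.3
G1 X10.9 Y7.5
G1 X11.9 Y8.6
G1 X12.1 Y10.1
M2 ; end

The solid is a regular 10-sided pyramid, base circumscribed radius ≈ 9.7 mm, apex at z ≈ 13.2 mm. Slicing at Δz = 3.3 mm — 4 equal slices spanning the solid's height, so layer i sits at z = i·h/4 — gives 3 non-empty perimeters. Each is a 10-segment closed polygon; G0 lifts to the layer z and rapids to the start vertex, then G1 traces the edges. The cross-section shrinks linearly with z (the slice at the apex is degenerate and omitted).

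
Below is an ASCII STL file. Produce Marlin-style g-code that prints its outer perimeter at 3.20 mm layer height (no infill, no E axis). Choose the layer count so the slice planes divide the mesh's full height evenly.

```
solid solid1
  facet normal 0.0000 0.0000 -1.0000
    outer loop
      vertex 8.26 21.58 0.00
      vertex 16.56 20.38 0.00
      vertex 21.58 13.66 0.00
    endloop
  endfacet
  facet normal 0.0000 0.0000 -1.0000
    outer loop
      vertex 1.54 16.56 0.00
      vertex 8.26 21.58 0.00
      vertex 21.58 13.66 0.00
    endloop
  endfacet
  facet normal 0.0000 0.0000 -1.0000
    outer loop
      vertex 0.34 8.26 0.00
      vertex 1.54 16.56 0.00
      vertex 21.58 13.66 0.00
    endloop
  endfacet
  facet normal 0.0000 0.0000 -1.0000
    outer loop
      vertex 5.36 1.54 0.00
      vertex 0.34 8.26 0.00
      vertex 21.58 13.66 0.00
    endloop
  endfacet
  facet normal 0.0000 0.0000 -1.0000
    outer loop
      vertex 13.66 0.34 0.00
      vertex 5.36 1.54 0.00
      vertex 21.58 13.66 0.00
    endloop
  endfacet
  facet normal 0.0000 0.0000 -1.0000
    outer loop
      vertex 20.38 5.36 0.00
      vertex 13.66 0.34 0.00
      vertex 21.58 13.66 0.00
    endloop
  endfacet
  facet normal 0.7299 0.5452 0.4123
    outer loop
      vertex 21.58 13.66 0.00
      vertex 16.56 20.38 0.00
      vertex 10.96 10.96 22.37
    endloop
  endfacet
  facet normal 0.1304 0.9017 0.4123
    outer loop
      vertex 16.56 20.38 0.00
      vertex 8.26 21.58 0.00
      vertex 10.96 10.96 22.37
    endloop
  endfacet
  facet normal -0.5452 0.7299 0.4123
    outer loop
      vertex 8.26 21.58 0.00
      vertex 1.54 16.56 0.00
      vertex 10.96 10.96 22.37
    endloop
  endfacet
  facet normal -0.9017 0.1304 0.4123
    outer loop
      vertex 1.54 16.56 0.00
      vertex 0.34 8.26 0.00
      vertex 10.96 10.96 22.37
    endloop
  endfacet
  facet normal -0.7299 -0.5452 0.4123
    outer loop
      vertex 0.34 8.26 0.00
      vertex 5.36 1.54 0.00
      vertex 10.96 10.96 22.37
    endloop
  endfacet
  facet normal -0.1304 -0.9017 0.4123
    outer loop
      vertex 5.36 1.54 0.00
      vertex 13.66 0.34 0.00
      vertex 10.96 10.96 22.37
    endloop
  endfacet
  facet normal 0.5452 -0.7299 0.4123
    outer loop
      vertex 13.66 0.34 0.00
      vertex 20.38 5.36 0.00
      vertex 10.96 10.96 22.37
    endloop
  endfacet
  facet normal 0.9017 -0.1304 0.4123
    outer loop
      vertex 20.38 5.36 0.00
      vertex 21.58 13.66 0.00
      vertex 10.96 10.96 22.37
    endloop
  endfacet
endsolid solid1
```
; perimeter-only toolpath
G21 ; units = mm
G90 ; absolute positioning
G28 ; home
; layer 1
G0 Z3.20
G0 X20.06 Y13.27
G1 X15.76 Y19.03
G1 X8.65 Y20.06
G1 X2.89 Y15.76
G1 X1.86 Y8.65
G1 X6.16 Y2.89
G1 X13.27 Y1.86
G1 X19.03 Y6.16
G1 X20.06 Y13.27
; layer 2
G0 Z6.39
G0 X18.55 Y12.89
G1 X14.96 Y17.69
G1 X9.03 Y18.55
G1 X4.23 Y14.96
G1 X3.37 Y9.03
G1 X6.96 Y4.23
G1 X12.89 Y3.37
G1 X17.69 Y6.96
G1 X18.55 Y12.89
; layer 3
G0 Z9.59
G0 X17.03 Y12.50
G1 X14.16 Y16.34
G1 X9.42 Y17.03
G1 X5.58 Y14.16
G1 X4.89 Y9.42
G1 X7.76 Y5.58
G1 X12.50 Y4.89
G1 X16.34 Y7.76
G1 X17.03 Y12.50
; layer 4
G0 Z12.78
G0 X15.51 Y12.12
G1 X13.36 Y15.00
G1 X9.80 Y15.51
G1 X6.92 Y13.36
G1 X6.41 Y9.80
G1 X8.56 Y6.92
G1 X12.12 Y6.41
G1 X15.00 Y8.56
G1 X15.51 Y12.12
; layer 5
G0 Z15.98
G0 X13.99 Y11.73
G1 X12.56 Y13.65
G1 X10.19 Y13.99
G1 X8.27 Y12.56
G1 X7.93 Y10.19
G1 X9.36 Y8.27
G1 X11.73 Y7.93
G1 X13.65 Y9.36
G1 X13.99 Y11.73
; layer 6
G0 Z19.17
G0 X12.48 Y11.35
G1 X11.76 Y12.31
G1 X10.57 Y12.48
G1 X9.61 Y11.76
G1 X9.44 Y10.57
G1 X10.16 Y9.61
G1 X11.35 Y9.44
G1 X12.31 Y10.16
G1 X12.48 Y11.35
M2 ; end

The solid is a regular 8-sided pyramid, base circumscribed radius ≈ 11 mm, apex at z ≈ 22.4 mm. Slicing at Δz = 3.20 mm — 7 equal slices spanning the solid's height, so layer i sits at z = i·h/7 — gives 6 non-empty perimeters. Each is a 8-segment closed polygon; G0 lifts to the layer z and rapids to the start vertex, then G1 traces the edges. The cross-section shrinks linearly with z (the slice at the apex is degenerate and omitted).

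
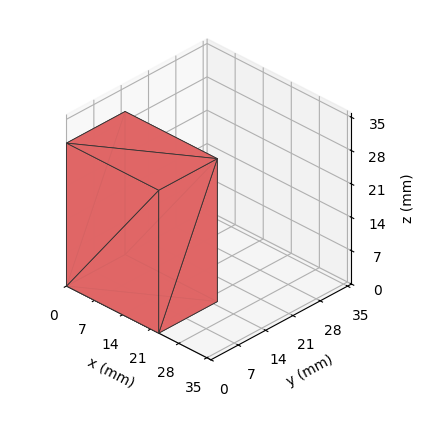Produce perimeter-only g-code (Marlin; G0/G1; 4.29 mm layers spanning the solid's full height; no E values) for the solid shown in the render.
Reading the render: the shape is a rectangular box, roughly 23 × 15 mm footprint and 30 mm tall (dimensions read to the nearest mm from the axis ticks). For the g-code, the solid's height is divided into equal slices at the stated Δz and each level perimeter traced with G1 moves after a G0 lift.

; perimeter-only toolpath
G21 ; units = mm
G90 ; absolute positioning
G28 ; home
; layer 1
G0 Z4.29
G0 X0.00 Y0.00
G1 X23.00 Y0.00
G1 X23.00 Y15.00
G1 X0.00 Y15.00
G1 X0.00 Y0.00
; layer 2
G0 Z8.57
G0 X0.00 Y0.00
G1 X23.00 Y0.00
G1 X23.00 Y15.00
G1 X0.00 Y15.00
G1 X0.00 Y0.00
; layer 3
G0 Z12.86
G0 X0.00 Y0.00
G1 X23.00 Y0.00
G1 X23.00 Y15.00
G1 X0.00 Y15.00
G1 X0.00 Y0.00
; layer 4
G0 Z17.14
G0 X0.00 Y0.00
G1 X23.00 Y0.00
G1 X23.00 Y15.00
G1 X0.00 Y15.00
G1 X0.00 Y0.00
; layer 5
G0 Z21.43
G0 X0.00 Y0.00
G1 X23.00 Y0.00
G1 X23.00 Y15.00
G1 X0.00 Y15.00
G1 X0.00 Y0.00
; layer 6
G0 Z25.71
G0 X0.00 Y0.00
G1 X23.00 Y0.00
G1 X23.00 Y15.00
G1 X0.00 Y15.00
G1 X0.00 Y0.00
; layer 7
G0 Z30.00
G0 X0.00 Y0.00
G1 X23.00 Y0.00
G1 X23.00 Y15.00
G1 X0.00 Y15.00
G1 X0.00 Y0.00
M2 ; end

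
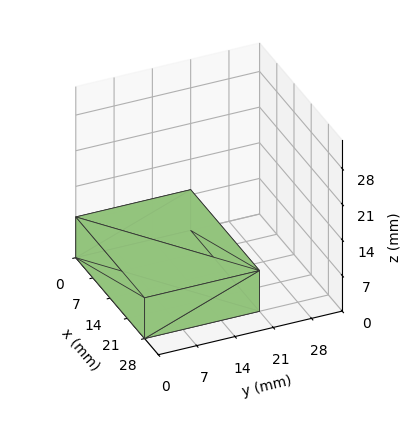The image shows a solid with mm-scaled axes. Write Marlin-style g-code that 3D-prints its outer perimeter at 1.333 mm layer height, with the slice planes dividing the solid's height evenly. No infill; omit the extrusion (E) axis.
Reading the render: the shape is a rectangular box, roughly 28 × 21 mm footprint and 8 mm tall (dimensions read to the nearest mm from the axis ticks). For the g-code, the solid's height is divided into equal slices at the stated Δz and each level perimeter traced with G1 moves after a G0 lift.

; perimeter-only toolpath
G21 ; units = mm
G90 ; absolute positioning
G28 ; home
; layer 1
G0 Z1.333
G0 X0.000 Y0.000
G1 X28.000 Y0.000
G1 X28.000 Y21.000
G1 X0.000 Y21.000
G1 X0.000 Y0.000
; layer 2
G0 Z2.667
G0 X0.000 Y0.000
G1 X28.000 Y0.000
G1 X28.000 Y21.000
G1 X0.000 Y21.000
G1 X0.000 Y0.000
; layer 3
G0 Z4.000
G0 X0.000 Y0.000
G1 X28.000 Y0.000
G1 X28.000 Y21.000
G1 X0.000 Y21.000
G1 X0.000 Y0.000
; layer 4
G0 Z5.333
G0 X0.000 Y0.000
G1 X28.000 Y0.000
G1 X28.000 Y21.000
G1 X0.000 Y21.000
G1 X0.000 Y0.000
; layer 5
G0 Z6.667
G0 X0.000 Y0.000
G1 X28.000 Y0.000
G1 X28.000 Y21.000
G1 X0.000 Y21.000
G1 X0.000 Y0.000
; layer 6
G0 Z8.000
G0 X0.000 Y0.000
G1 X28.000 Y0.000
G1 X28.000 Y21.000
G1 X0.000 Y21.000
G1 X0.000 Y0.000
M2 ; end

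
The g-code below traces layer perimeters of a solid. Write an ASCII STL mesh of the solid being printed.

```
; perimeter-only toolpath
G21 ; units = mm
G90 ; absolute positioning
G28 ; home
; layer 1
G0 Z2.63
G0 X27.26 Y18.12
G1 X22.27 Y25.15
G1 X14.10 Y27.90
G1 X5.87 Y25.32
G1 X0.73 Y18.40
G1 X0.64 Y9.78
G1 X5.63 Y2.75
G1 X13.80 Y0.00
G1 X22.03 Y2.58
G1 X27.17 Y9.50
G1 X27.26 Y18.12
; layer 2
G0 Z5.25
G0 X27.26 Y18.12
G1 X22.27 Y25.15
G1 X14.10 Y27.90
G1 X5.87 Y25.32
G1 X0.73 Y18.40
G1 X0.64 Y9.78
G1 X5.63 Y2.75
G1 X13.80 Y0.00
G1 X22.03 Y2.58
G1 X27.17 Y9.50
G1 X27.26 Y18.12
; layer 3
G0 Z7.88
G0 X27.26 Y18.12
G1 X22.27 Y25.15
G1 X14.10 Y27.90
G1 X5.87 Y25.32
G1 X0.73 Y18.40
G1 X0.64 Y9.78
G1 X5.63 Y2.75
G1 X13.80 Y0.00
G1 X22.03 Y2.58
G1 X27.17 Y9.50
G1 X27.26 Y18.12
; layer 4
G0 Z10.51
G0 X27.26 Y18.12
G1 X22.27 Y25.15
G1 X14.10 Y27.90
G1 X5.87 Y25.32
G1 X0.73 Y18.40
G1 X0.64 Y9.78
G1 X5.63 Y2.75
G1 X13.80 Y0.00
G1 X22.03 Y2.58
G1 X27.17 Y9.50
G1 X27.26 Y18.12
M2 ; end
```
solid part
  facet normal 0.0000 0.0000 -1.0000
    outer loop
      vertex 14.10 27.90 0.00
      vertex 22.27 25.15 0.00
      vertex 27.26 18.12 0.00
    endloop
  endfacet
  facet normal 0.0000 0.0000 -1.0000
    outer loop
      vertex 5.87 25.32 0.00
      vertex 14.10 27.90 0.00
      vertex 27.26 18.12 0.00
    endloop
  endfacet
  facet normal 0.0000 0.0000 -1.0000
    outer loop
      vertex 0.73 18.40 0.00
      vertex 5.87 25.32 0.00
      vertex 27.26 18.12 0.00
    endloop
  endfacet
  facet normal 0.0000 0.0000 -1.0000
    outer loop
      vertex 0.64 9.78 0.00
      vertex 0.73 18.40 0.00
      vertex 27.26 18.12 0.00
    endloop
  endfacet
  facet normal 0.0000 0.0000 -1.0000
    outer loop
      vertex 5.63 2.75 0.00
      vertex 0.64 9.78 0.00
      vertex 27.26 18.12 0.00
    endloop
  endfacet
  facet normal 0.0000 0.0000 -1.0000
    outer loop
      vertex 13.80 0.00 0.00
      vertex 5.63 2.75 0.00
      vertex 27.26 18.12 0.00
    endloop
  endfacet
  facet normal 0.0000 0.0000 -1.0000
    outer loop
      vertex 22.03 2.58 0.00
      vertex 13.80 0.00 0.00
      vertex 27.26 18.12 0.00
    endloop
  endfacet
  facet normal 0.0000 0.0000 -1.0000
    outer loop
      vertex 27.17 9.50 0.00
      vertex 22.03 2.58 0.00
      vertex 27.26 18.12 0.00
    endloop
  endfacet
  facet normal 0.0000 0.0000 1.0000
    outer loop
      vertex 27.26 18.12 10.51
      vertex 22.27 25.15 10.51
      vertex 14.10 27.90 10.51
    endloop
  endfacet
  facet normal 0.0000 0.0000 1.0000
    outer loop
      vertex 27.26 18.12 10.51
      vertex 14.10 27.90 10.51
      vertex 5.87 25.32 10.51
    endloop
  endfacet
  facet normal 0.0000 0.0000 1.0000
    outer loop
      vertex 27.26 18.12 10.51
      vertex 5.87 25.32 10.51
      vertex 0.73 18.40 10.51
    endloop
  endfacet
  facet normal 0.0000 0.0000 1.0000
    outer loop
      vertex 27.26 18.12 10.51
      vertex 0.73 18.40 10.51
      vertex 0.64 9.78 10.51
    endloop
  endfacet
  facet normal 0.0000 0.0000 1.0000
    outer loop
      vertex 27.26 18.12 10.51
      vertex 0.64 9.78 10.51
      vertex 5.63 2.75 10.51
    endloop
  endfacet
  facet normal 0.0000 0.0000 1.0000
    outer loop
      vertex 27.26 18.12 10.51
      vertex 5.63 2.75 10.51
      vertex 13.80 0.00 10.51
    endloop
  endfacet
  facet normal 0.0000 0.0000 1.0000
    outer loop
      vertex 27.26 18.12 10.51
      vertex 13.80 0.00 10.51
      vertex 22.03 2.58 10.51
    endloop
  endfacet
  facet normal 0.0000 0.0000 1.0000
    outer loop
      vertex 27.26 18.12 10.51
      vertex 22.03 2.58 10.51
      vertex 27.17 9.50 10.51
    endloop
  endfacet
  facet normal 0.8155 0.5788 0.0000
    outer loop
      vertex 27.26 18.12 0.00
      vertex 22.27 25.15 0.00
      vertex 22.27 25.15 10.51
    endloop
  endfacet
  facet normal 0.8155 0.5788 0.0000
    outer loop
      vertex 27.26 18.12 0.00
      vertex 22.27 25.15 10.51
      vertex 27.26 18.12 10.51
    endloop
  endfacet
  facet normal 0.3190 0.9478 0.0000
    outer loop
      vertex 22.27 25.15 0.00
      vertex 14.10 27.90 0.00
      vertex 14.10 27.90 10.51
    endloop
  endfacet
  facet normal 0.3190 0.9478 0.0000
    outer loop
      vertex 22.27 25.15 0.00
      vertex 14.10 27.90 10.51
      vertex 22.27 25.15 10.51
    endloop
  endfacet
  facet normal -0.2991 0.9542 0.0000
    outer loop
      vertex 14.10 27.90 0.00
      vertex 5.87 25.32 0.00
      vertex 5.87 25.32 10.51
    endloop
  endfacet
  facet normal -0.2991 0.9542 0.0000
    outer loop
      vertex 14.10 27.90 0.00
      vertex 5.87 25.32 10.51
      vertex 14.10 27.90 10.51
    endloop
  endfacet
  facet normal -0.8028 0.5963 0.0000
    outer loop
      vertex 5.87 25.32 0.00
      vertex 0.73 18.40 0.00
      vertex 0.73 18.40 10.51
    endloop
  endfacet
  facet normal -0.8028 0.5963 0.0000
    outer loop
      vertex 5.87 25.32 0.00
      vertex 0.73 18.40 10.51
      vertex 5.87 25.32 10.51
    endloop
  endfacet
  facet normal -0.9999 0.0104 0.0000
    outer loop
      vertex 0.73 18.40 0.00
      vertex 0.64 9.78 0.00
      vertex 0.64 9.78 10.51
    endloop
  endfacet
  facet normal -0.9999 0.0104 0.0000
    outer loop
      vertex 0.73 18.40 0.00
      vertex 0.64 9.78 10.51
      vertex 0.73 18.40 10.51
    endloop
  endfacet
  facet normal -0.8155 -0.5788 0.0000
    outer loop
      vertex 0.64 9.78 0.00
      vertex 5.63 2.75 0.00
      vertex 5.63 2.75 10.51
    endloop
  endfacet
  facet normal -0.8155 -0.5788 0.0000
    outer loop
      vertex 0.64 9.78 0.00
      vertex 5.63 2.75 10.51
      vertex 0.64 9.78 10.51
    endloop
  endfacet
  facet normal -0.3190 -0.9478 0.0000
    outer loop
      vertex 5.63 2.75 0.00
      vertex 13.80 0.00 0.00
      vertex 13.80 0.00 10.51
    endloop
  endfacet
  facet normal -0.3190 -0.9478 0.0000
    outer loop
      vertex 5.63 2.75 0.00
      vertex 13.80 0.00 10.51
      vertex 5.63 2.75 10.51
    endloop
  endfacet
  facet normal 0.2991 -0.9542 0.0000
    outer loop
      vertex 13.80 0.00 0.00
      vertex 22.03 2.58 0.00
      vertex 22.03 2.58 10.51
    endloop
  endfacet
  facet normal 0.2991 -0.9542 0.0000
    outer loop
      vertex 13.80 0.00 0.00
      vertex 22.03 2.58 10.51
      vertex 13.80 0.00 10.51
    endloop
  endfacet
  facet normal 0.8028 -0.5963 0.0000
    outer loop
      vertex 22.03 2.58 0.00
      vertex 27.17 9.50 0.00
      vertex 27.17 9.50 10.51
    endloop
  endfacet
  facet normal 0.8028 -0.5963 0.0000
    outer loop
      vertex 22.03 2.58 0.00
      vertex 27.17 9.50 10.51
      vertex 22.03 2.58 10.51
    endloop
  endfacet
  facet normal 0.9999 -0.0104 0.0000
    outer loop
      vertex 27.17 9.50 0.00
      vertex 27.26 18.12 0.00
      vertex 27.26 18.12 10.51
    endloop
  endfacet
  facet normal 0.9999 -0.0104 0.0000
    outer loop
      vertex 27.17 9.50 0.00
      vertex 27.26 18.12 10.51
      vertex 27.17 9.50 10.51
    endloop
  endfacet
endsolid part

The G0 Z moves step by Δz≈2.63 mm. Every layer's G1 loop is the same polygon, so the solid is a straight extrusion of it from z=0 to z≈10.5. Closing with flat bottom and top caps and triangulating gives 36 facets — a regular 10-sided prism (a cylinder approximated with 10 flat sides), circumscribed radius ≈ 13.9 mm, height ≈ 10.5 mm.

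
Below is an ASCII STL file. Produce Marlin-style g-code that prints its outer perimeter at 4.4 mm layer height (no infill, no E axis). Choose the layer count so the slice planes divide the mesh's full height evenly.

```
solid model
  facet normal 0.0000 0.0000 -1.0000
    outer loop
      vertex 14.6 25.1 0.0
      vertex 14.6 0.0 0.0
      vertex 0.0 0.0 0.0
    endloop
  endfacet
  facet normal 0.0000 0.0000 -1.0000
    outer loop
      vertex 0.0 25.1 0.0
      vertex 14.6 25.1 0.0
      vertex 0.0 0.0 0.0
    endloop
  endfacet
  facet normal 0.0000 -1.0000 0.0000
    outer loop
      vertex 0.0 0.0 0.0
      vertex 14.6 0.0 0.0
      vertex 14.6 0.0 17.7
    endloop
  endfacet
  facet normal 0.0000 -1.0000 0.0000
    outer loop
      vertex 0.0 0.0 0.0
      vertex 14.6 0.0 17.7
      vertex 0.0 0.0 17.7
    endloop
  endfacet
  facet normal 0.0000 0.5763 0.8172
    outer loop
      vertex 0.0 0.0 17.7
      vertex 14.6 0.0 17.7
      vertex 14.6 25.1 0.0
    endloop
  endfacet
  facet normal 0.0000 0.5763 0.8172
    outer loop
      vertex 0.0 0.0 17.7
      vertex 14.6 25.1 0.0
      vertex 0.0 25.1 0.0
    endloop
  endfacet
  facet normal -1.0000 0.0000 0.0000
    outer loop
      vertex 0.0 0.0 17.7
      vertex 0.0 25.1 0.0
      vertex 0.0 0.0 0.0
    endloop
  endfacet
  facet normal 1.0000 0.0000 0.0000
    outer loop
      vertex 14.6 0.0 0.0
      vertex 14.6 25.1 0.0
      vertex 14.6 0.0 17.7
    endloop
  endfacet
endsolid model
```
; perimeter-only toolpath
G21 ; units = mm
G90 ; absolute positioning
G28 ; home
; layer 1
G0 Z4.4
G0 X0.0 Y0.0
G1 X14.6 Y0.0
G1 X14.6 Y18.8
G1 X0.0 Y18.8
G1 X0.0 Y0.0
; layer 2
G0 Z8.8
G0 X0.0 Y0.0
G1 X14.6 Y0.0
G1 X14.6 Y12.6
G1 X0.0 Y12.6
G1 X0.0 Y0.0
; layer 3
G0 Z13.3
G0 X0.0 Y0.0
G1 X14.6 Y0.0
G1 X14.6 Y6.3
G1 X0.0 Y6.3
G1 X0.0 Y0.0
M2 ; end

The solid is a wedge (ramp): 14.6 × 25.1 mm base, rising to 17.7 mm along the y=0 edge and sloping linearly to z=0 at y=25.1. Slicing at Δz = 4.4 mm — 4 equal slices spanning the solid's height, so layer i sits at z = i·h/4 — gives 3 non-empty perimeters. Each is a 4-segment closed polygon; G0 lifts to the layer z and rapids to the start vertex, then G1 traces the edges. The cross-section shrinks linearly with z (the slice at the apex is degenerate and omitted).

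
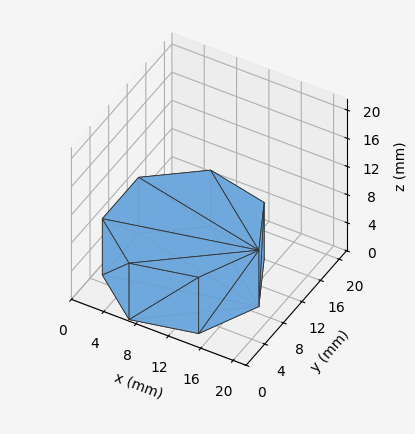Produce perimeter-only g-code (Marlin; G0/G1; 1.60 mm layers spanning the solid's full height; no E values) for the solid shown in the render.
Reading the render: the shape is a regular 7-sided prism (a cylinder approximated with 7 flat sides), circumscribed radius ≈ 9 mm, height ≈ 8 mm (dimensions read to the nearest mm from the axis ticks). For the g-code, the solid's height is divided into equal slices at the stated Δz and each level perimeter traced with G1 moves after a G0 lift.

; perimeter-only toolpath
G21 ; units = mm
G90 ; absolute positioning
G28 ; home
; layer 1
G0 Z1.60
G0 X18.00 Y9.00
G1 X14.61 Y16.04
G1 X7.00 Y17.77
G1 X0.89 Y12.90
G1 X0.89 Y5.10
G1 X7.00 Y0.23
G1 X14.61 Y1.96
G1 X18.00 Y9.00
; layer 2
G0 Z3.20
G0 X18.00 Y9.00
G1 X14.61 Y16.04
G1 X7.00 Y17.77
G1 X0.89 Y12.90
G1 X0.89 Y5.10
G1 X7.00 Y0.23
G1 X14.61 Y1.96
G1 X18.00 Y9.00
; layer 3
G0 Z4.80
G0 X18.00 Y9.00
G1 X14.61 Y16.04
G1 X7.00 Y17.77
G1 X0.89 Y12.90
G1 X0.89 Y5.10
G1 X7.00 Y0.23
G1 X14.61 Y1.96
G1 X18.00 Y9.00
; layer 4
G0 Z6.40
G0 X18.00 Y9.00
G1 X14.61 Y16.04
G1 X7.00 Y17.77
G1 X0.89 Y12.90
G1 X0.89 Y5.10
G1 X7.00 Y0.23
G1 X14.61 Y1.96
G1 X18.00 Y9.00
; layer 5
G0 Z8.00
G0 X18.00 Y9.00
G1 X14.61 Y16.04
G1 X7.00 Y17.77
G1 X0.89 Y12.90
G1 X0.89 Y5.10
G1 X7.00 Y0.23
G1 X14.61 Y1.96
G1 X18.00 Y9.00
M2 ; end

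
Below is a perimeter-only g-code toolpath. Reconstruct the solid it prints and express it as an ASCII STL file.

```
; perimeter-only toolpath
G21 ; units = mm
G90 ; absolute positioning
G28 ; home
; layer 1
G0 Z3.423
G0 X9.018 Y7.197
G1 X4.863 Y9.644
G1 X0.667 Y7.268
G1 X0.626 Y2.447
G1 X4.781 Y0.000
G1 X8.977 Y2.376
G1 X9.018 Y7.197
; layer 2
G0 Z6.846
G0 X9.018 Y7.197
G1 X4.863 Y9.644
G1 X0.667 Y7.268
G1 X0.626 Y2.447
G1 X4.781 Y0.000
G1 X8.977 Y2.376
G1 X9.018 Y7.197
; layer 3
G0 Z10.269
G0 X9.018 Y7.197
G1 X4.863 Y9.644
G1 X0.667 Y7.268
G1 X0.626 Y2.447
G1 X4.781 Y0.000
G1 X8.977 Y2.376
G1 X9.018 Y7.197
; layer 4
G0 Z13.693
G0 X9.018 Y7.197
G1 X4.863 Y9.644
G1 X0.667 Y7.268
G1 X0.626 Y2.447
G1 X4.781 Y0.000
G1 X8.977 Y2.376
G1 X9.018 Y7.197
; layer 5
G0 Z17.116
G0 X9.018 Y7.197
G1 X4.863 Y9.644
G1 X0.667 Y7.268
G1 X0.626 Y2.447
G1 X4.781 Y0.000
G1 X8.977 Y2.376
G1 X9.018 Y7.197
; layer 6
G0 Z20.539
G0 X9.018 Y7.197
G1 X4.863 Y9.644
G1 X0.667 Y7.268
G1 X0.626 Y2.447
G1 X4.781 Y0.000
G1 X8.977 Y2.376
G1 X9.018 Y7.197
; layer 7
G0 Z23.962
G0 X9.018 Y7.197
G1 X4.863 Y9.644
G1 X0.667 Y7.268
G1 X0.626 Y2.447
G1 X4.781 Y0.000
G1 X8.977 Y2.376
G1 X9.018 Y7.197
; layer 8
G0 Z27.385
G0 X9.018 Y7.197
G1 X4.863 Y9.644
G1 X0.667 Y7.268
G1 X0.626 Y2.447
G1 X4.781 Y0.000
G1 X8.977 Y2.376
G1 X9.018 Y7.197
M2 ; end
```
solid part
  facet normal 0.0000 0.0000 -1.0000
    outer loop
      vertex 0.667 7.268 0.000
      vertex 4.863 9.644 0.000
      vertex 9.018 7.197 0.000
    endloop
  endfacet
  facet normal 0.0000 0.0000 -1.0000
    outer loop
      vertex 0.626 2.447 0.000
      vertex 0.667 7.268 0.000
      vertex 9.018 7.197 0.000
    endloop
  endfacet
  facet normal 0.0000 0.0000 -1.0000
    outer loop
      vertex 4.781 0.000 0.000
      vertex 0.626 2.447 0.000
      vertex 9.018 7.197 0.000
    endloop
  endfacet
  facet normal 0.0000 0.0000 -1.0000
    outer loop
      vertex 8.977 2.376 0.000
      vertex 4.781 0.000 0.000
      vertex 9.018 7.197 0.000
    endloop
  endfacet
  facet normal 0.0000 0.0000 1.0000
    outer loop
      vertex 9.018 7.197 27.385
      vertex 4.863 9.644 27.385
      vertex 0.667 7.268 27.385
    endloop
  endfacet
  facet normal 0.0000 0.0000 1.0000
    outer loop
      vertex 9.018 7.197 27.385
      vertex 0.667 7.268 27.385
      vertex 0.626 2.447 27.385
    endloop
  endfacet
  facet normal 0.0000 0.0000 1.0000
    outer loop
      vertex 9.018 7.197 27.385
      vertex 0.626 2.447 27.385
      vertex 4.781 0.000 27.385
    endloop
  endfacet
  facet normal 0.0000 0.0000 1.0000
    outer loop
      vertex 9.018 7.197 27.385
      vertex 4.781 0.000 27.385
      vertex 8.977 2.376 27.385
    endloop
  endfacet
  facet normal 0.5075 0.8617 0.0000
    outer loop
      vertex 9.018 7.197 0.000
      vertex 4.863 9.644 0.000
      vertex 4.863 9.644 27.385
    endloop
  endfacet
  facet normal 0.5075 0.8617 0.0000
    outer loop
      vertex 9.018 7.197 0.000
      vertex 4.863 9.644 27.385
      vertex 9.018 7.197 27.385
    endloop
  endfacet
  facet normal -0.4927 0.8702 0.0000
    outer loop
      vertex 4.863 9.644 0.000
      vertex 0.667 7.268 0.000
      vertex 0.667 7.268 27.385
    endloop
  endfacet
  facet normal -0.4927 0.8702 0.0000
    outer loop
      vertex 4.863 9.644 0.000
      vertex 0.667 7.268 27.385
      vertex 4.863 9.644 27.385
    endloop
  endfacet
  facet normal -1.0000 0.0085 0.0000
    outer loop
      vertex 0.667 7.268 0.000
      vertex 0.626 2.447 0.000
      vertex 0.626 2.447 27.385
    endloop
  endfacet
  facet normal -1.0000 0.0085 0.0000
    outer loop
      vertex 0.667 7.268 0.000
      vertex 0.626 2.447 27.385
      vertex 0.667 7.268 27.385
    endloop
  endfacet
  facet normal -0.5075 -0.8617 0.0000
    outer loop
      vertex 0.626 2.447 0.000
      vertex 4.781 0.000 0.000
      vertex 4.781 0.000 27.385
    endloop
  endfacet
  facet normal -0.5075 -0.8617 0.0000
    outer loop
      vertex 0.626 2.447 0.000
      vertex 4.781 0.000 27.385
      vertex 0.626 2.447 27.385
    endloop
  endfacet
  facet normal 0.4927 -0.8702 0.0000
    outer loop
      vertex 4.781 0.000 0.000
      vertex 8.977 2.376 0.000
      vertex 8.977 2.376 27.385
    endloop
  endfacet
  facet normal 0.4927 -0.8702 0.0000
    outer loop
      vertex 4.781 0.000 0.000
      vertex 8.977 2.376 27.385
      vertex 4.781 0.000 27.385
    endloop
  endfacet
  facet normal 1.0000 -0.0085 0.0000
    outer loop
      vertex 8.977 2.376 0.000
      vertex 9.018 7.197 0.000
      vertex 9.018 7.197 27.385
    endloop
  endfacet
  facet normal 1.0000 -0.0085 0.0000
    outer loop
      vertex 8.977 2.376 0.000
      vertex 9.018 7.197 27.385
      vertex 8.977 2.376 27.385
    endloop
  endfacet
endsolid part

The G0 Z moves step by Δz≈3.423 mm. Every layer's G1 loop is the same polygon, so the solid is a straight extrusion of it from z=0 to z≈27.4. Closing with flat bottom and top caps and triangulating gives 20 facets — a regular 6-sided prism (a cylinder approximated with 6 flat sides), circumscribed radius ≈ 4.82 mm, height ≈ 27.4 mm.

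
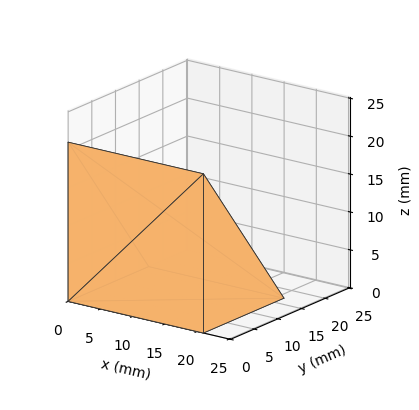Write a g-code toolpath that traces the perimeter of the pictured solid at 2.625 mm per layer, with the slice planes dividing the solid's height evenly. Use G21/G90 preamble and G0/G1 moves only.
Reading the render: the shape is a wedge (ramp): 21 × 17 mm base, rising to 21 mm along the y=0 edge and sloping linearly to z=0 at y=17 (dimensions read to the nearest mm from the axis ticks). For the g-code, the solid's height is divided into equal slices at the stated Δz and each level perimeter traced with G1 moves after a G0 lift.

; perimeter-only toolpath
G21 ; units = mm
G90 ; absolute positioning
G28 ; home
; layer 1
G0 Z2.625
G0 X0.000 Y0.000
G1 X21.000 Y0.000
G1 X21.000 Y14.875
G1 X0.000 Y14.875
G1 X0.000 Y0.000
; layer 2
G0 Z5.250
G0 X0.000 Y0.000
G1 X21.000 Y0.000
G1 X21.000 Y12.750
G1 X0.000 Y12.750
G1 X0.000 Y0.000
; layer 3
G0 Z7.875
G0 X0.000 Y0.000
G1 X21.000 Y0.000
G1 X21.000 Y10.625
G1 X0.000 Y10.625
G1 X0.000 Y0.000
; layer 4
G0 Z10.500
G0 X0.000 Y0.000
G1 X21.000 Y0.000
G1 X21.000 Y8.500
G1 X0.000 Y8.500
G1 X0.000 Y0.000
; layer 5
G0 Z13.125
G0 X0.000 Y0.000
G1 X21.000 Y0.000
G1 X21.000 Y6.375
G1 X0.000 Y6.375
G1 X0.000 Y0.000
; layer 6
G0 Z15.750
G0 X0.000 Y0.000
G1 X21.000 Y0.000
G1 X21.000 Y4.250
G1 X0.000 Y4.250
G1 X0.000 Y0.000
; layer 7
G0 Z18.375
G0 X0.000 Y0.000
G1 X21.000 Y0.000
G1 X21.000 Y2.125
G1 X0.000 Y2.125
G1 X0.000 Y0.000
M2 ; end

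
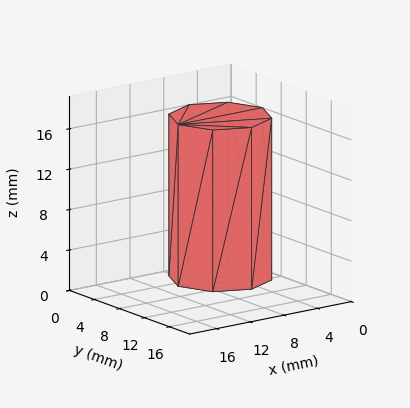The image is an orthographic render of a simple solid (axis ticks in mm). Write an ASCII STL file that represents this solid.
Reading the render: the shape is a regular 8-sided prism (a cylinder approximated with 8 flat sides), circumscribed radius ≈ 5 mm, height ≈ 16 mm (dimensions read to the nearest mm from the axis ticks). For the STL, each face is triangulated and given an outward normal.

solid part
  facet normal 0.0000 0.0000 -1.0000
    outer loop
      vertex 5.0 10.0 0.0
      vertex 8.5 8.5 0.0
      vertex 10.0 5.0 0.0
    endloop
  endfacet
  facet normal 0.0000 0.0000 -1.0000
    outer loop
      vertex 1.5 8.5 0.0
      vertex 5.0 10.0 0.0
      vertex 10.0 5.0 0.0
    endloop
  endfacet
  facet normal 0.0000 0.0000 -1.0000
    outer loop
      vertex 0.0 5.0 0.0
      vertex 1.5 8.5 0.0
      vertex 10.0 5.0 0.0
    endloop
  endfacet
  facet normal 0.0000 0.0000 -1.0000
    outer loop
      vertex 1.5 1.5 0.0
      vertex 0.0 5.0 0.0
      vertex 10.0 5.0 0.0
    endloop
  endfacet
  facet normal 0.0000 0.0000 -1.0000
    outer loop
      vertex 5.0 0.0 0.0
      vertex 1.5 1.5 0.0
      vertex 10.0 5.0 0.0
    endloop
  endfacet
  facet normal 0.0000 0.0000 -1.0000
    outer loop
      vertex 8.5 1.5 0.0
      vertex 5.0 0.0 0.0
      vertex 10.0 5.0 0.0
    endloop
  endfacet
  facet normal 0.0000 0.0000 1.0000
    outer loop
      vertex 10.0 5.0 16.0
      vertex 8.5 8.5 16.0
      vertex 5.0 10.0 16.0
    endloop
  endfacet
  facet normal 0.0000 0.0000 1.0000
    outer loop
      vertex 10.0 5.0 16.0
      vertex 5.0 10.0 16.0
      vertex 1.5 8.5 16.0
    endloop
  endfacet
  facet normal 0.0000 0.0000 1.0000
    outer loop
      vertex 10.0 5.0 16.0
      vertex 1.5 8.5 16.0
      vertex 0.0 5.0 16.0
    endloop
  endfacet
  facet normal 0.0000 0.0000 1.0000
    outer loop
      vertex 10.0 5.0 16.0
      vertex 0.0 5.0 16.0
      vertex 1.5 1.5 16.0
    endloop
  endfacet
  facet normal 0.0000 0.0000 1.0000
    outer loop
      vertex 10.0 5.0 16.0
      vertex 1.5 1.5 16.0
      vertex 5.0 0.0 16.0
    endloop
  endfacet
  facet normal 0.0000 0.0000 1.0000
    outer loop
      vertex 10.0 5.0 16.0
      vertex 5.0 0.0 16.0
      vertex 8.5 1.5 16.0
    endloop
  endfacet
  facet normal 0.9191 0.3939 0.0000
    outer loop
      vertex 10.0 5.0 0.0
      vertex 8.5 8.5 0.0
      vertex 8.5 8.5 16.0
    endloop
  endfacet
  facet normal 0.9191 0.3939 0.0000
    outer loop
      vertex 10.0 5.0 0.0
      vertex 8.5 8.5 16.0
      vertex 10.0 5.0 16.0
    endloop
  endfacet
  facet normal 0.3939 0.9191 0.0000
    outer loop
      vertex 8.5 8.5 0.0
      vertex 5.0 10.0 0.0
      vertex 5.0 10.0 16.0
    endloop
  endfacet
  facet normal 0.3939 0.9191 0.0000
    outer loop
      vertex 8.5 8.5 0.0
      vertex 5.0 10.0 16.0
      vertex 8.5 8.5 16.0
    endloop
  endfacet
  facet normal -0.3939 0.9191 0.0000
    outer loop
      vertex 5.0 10.0 0.0
      vertex 1.5 8.5 0.0
      vertex 1.5 8.5 16.0
    endloop
  endfacet
  facet normal -0.3939 0.9191 0.0000
    outer loop
      vertex 5.0 10.0 0.0
      vertex 1.5 8.5 16.0
      vertex 5.0 10.0 16.0
    endloop
  endfacet
  facet normal -0.9191 0.3939 0.0000
    outer loop
      vertex 1.5 8.5 0.0
      vertex 0.0 5.0 0.0
      vertex 0.0 5.0 16.0
    endloop
  endfacet
  facet normal -0.9191 0.3939 0.0000
    outer loop
      vertex 1.5 8.5 0.0
      vertex 0.0 5.0 16.0
      vertex 1.5 8.5 16.0
    endloop
  endfacet
  facet normal -0.9191 -0.3939 0.0000
    outer loop
      vertex 0.0 5.0 0.0
      vertex 1.5 1.5 0.0
      vertex 1.5 1.5 16.0
    endloop
  endfacet
  facet normal -0.9191 -0.3939 0.0000
    outer loop
      vertex 0.0 5.0 0.0
      vertex 1.5 1.5 16.0
      vertex 0.0 5.0 16.0
    endloop
  endfacet
  facet normal -0.3939 -0.9191 0.0000
    outer loop
      vertex 1.5 1.5 0.0
      vertex 5.0 0.0 0.0
      vertex 5.0 0.0 16.0
    endloop
  endfacet
  facet normal -0.3939 -0.9191 0.0000
    outer loop
      vertex 1.5 1.5 0.0
      vertex 5.0 0.0 16.0
      vertex 1.5 1.5 16.0
    endloop
  endfacet
  facet normal 0.3939 -0.9191 0.0000
    outer loop
      vertex 5.0 0.0 0.0
      vertex 8.5 1.5 0.0
      vertex 8.5 1.5 16.0
    endloop
  endfacet
  facet normal 0.3939 -0.9191 0.0000
    outer loop
      vertex 5.0 0.0 0.0
      vertex 8.5 1.5 16.0
      vertex 5.0 0.0 16.0
    endloop
  endfacet
  facet normal 0.9191 -0.3939 0.0000
    outer loop
      vertex 8.5 1.5 0.0
      vertex 10.0 5.0 0.0
      vertex 10.0 5.0 16.0
    endloop
  endfacet
  facet normal 0.9191 -0.3939 0.0000
    outer loop
      vertex 8.5 1.5 0.0
      vertex 10.0 5.0 16.0
      vertex 8.5 1.5 16.0
    endloop
  endfacet
endsolid part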